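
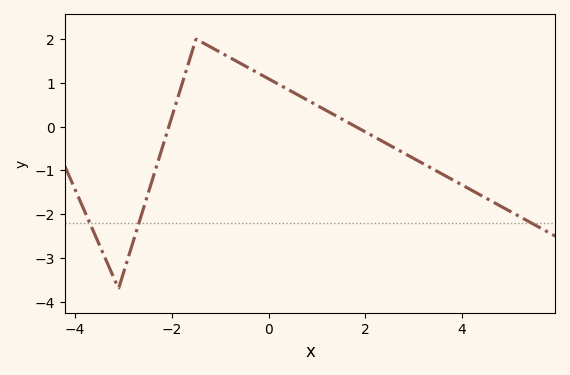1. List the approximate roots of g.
-2, 1.8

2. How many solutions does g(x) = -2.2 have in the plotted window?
3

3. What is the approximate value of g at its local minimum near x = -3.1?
-3.7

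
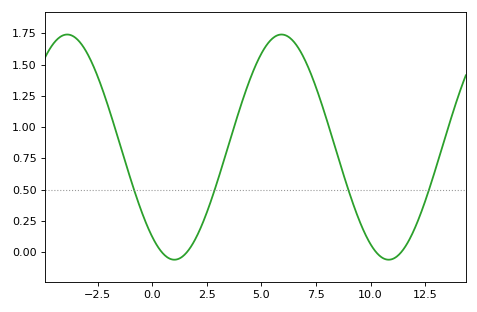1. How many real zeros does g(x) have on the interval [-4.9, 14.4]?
4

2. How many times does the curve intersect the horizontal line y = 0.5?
4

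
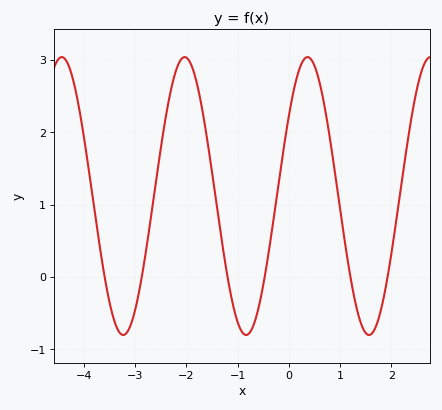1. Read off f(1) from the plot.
0.9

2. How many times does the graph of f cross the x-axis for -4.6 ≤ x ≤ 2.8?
6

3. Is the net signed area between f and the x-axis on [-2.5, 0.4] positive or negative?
positive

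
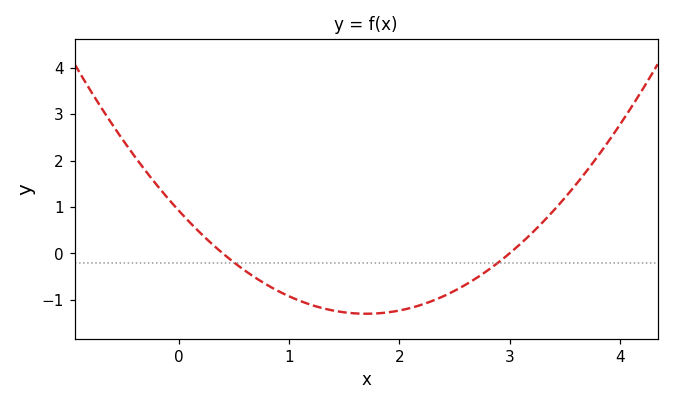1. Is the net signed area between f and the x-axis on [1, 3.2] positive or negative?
negative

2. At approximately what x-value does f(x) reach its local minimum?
1.7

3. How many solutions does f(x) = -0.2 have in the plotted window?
2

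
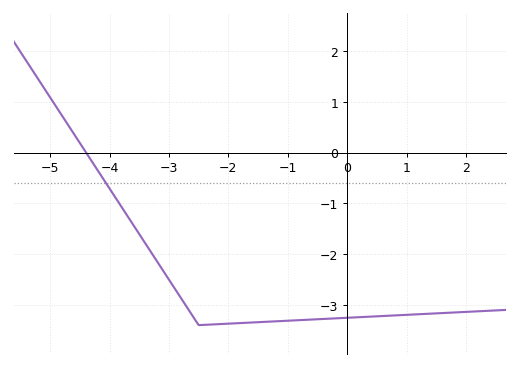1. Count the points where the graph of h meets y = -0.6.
1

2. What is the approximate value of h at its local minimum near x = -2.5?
-3.4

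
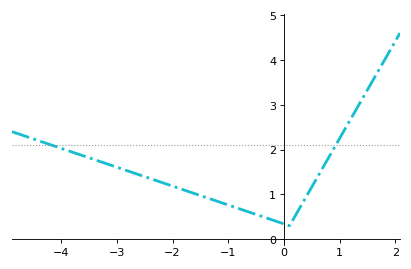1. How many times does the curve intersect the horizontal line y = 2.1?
2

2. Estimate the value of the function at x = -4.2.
2.1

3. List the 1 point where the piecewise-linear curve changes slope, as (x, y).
(0.1, 0.3)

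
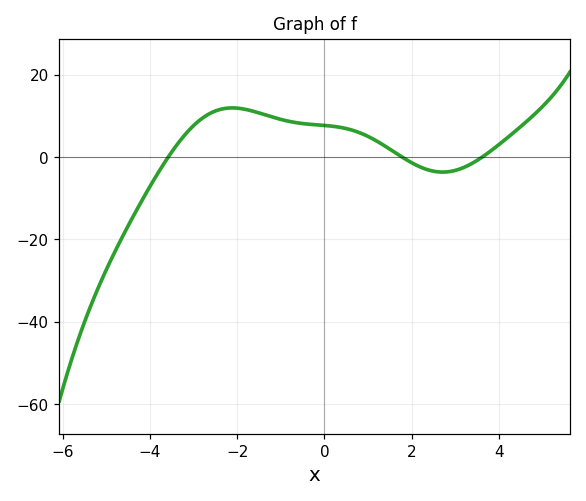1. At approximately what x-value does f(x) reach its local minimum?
2.71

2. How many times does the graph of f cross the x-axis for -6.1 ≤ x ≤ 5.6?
3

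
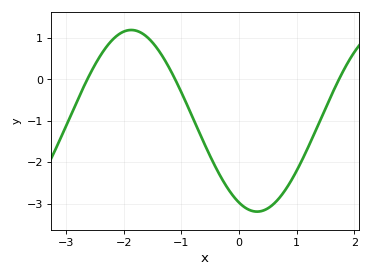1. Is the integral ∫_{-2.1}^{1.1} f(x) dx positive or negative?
negative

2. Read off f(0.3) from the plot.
-3.2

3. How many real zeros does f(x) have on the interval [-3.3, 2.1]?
3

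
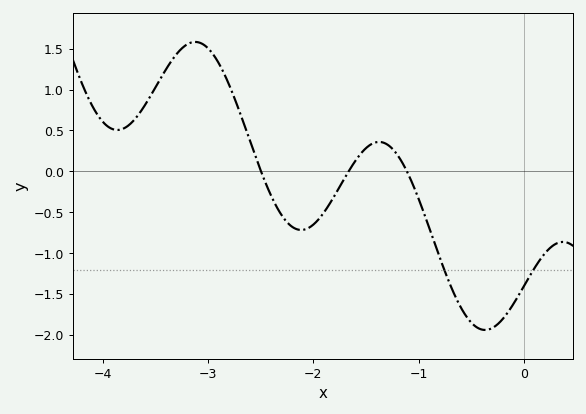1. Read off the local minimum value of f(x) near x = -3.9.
0.5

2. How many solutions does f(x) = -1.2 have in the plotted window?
2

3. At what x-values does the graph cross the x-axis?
-2.5, -1.7, -1.1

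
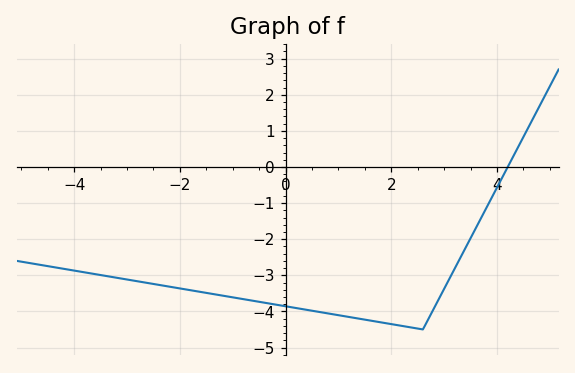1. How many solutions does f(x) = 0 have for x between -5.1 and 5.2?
1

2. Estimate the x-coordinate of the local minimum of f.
2.6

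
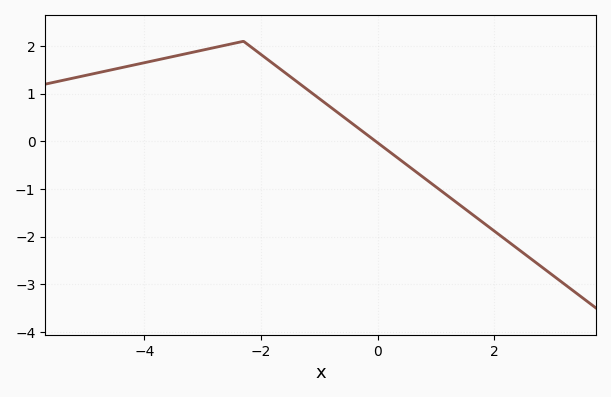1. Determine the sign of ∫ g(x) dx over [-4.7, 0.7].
positive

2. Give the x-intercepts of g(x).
0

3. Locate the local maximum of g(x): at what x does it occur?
-2.4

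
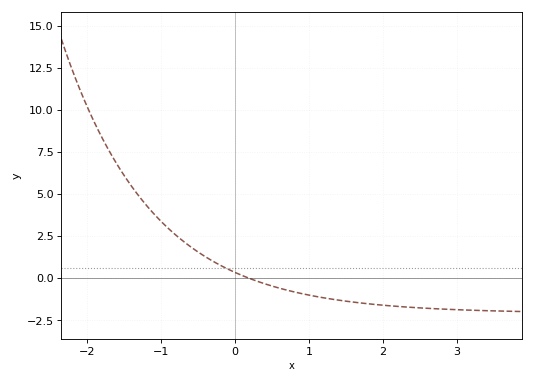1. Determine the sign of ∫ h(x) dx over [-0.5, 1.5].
negative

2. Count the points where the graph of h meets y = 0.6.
1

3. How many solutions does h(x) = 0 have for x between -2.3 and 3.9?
1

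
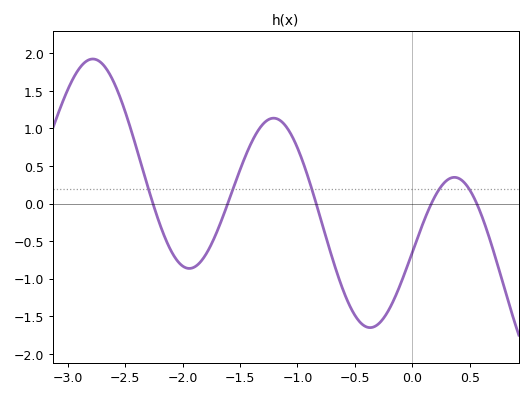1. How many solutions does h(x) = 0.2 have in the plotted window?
5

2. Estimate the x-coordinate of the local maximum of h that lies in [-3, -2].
-2.78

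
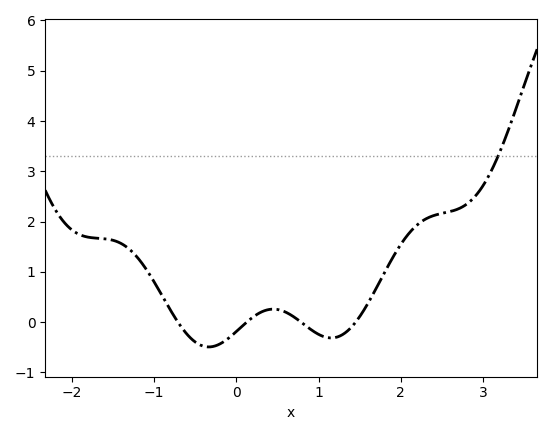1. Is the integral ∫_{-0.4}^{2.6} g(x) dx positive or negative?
positive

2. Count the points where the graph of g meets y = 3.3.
1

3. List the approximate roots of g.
-0.7, 0.1, 0.8, 1.5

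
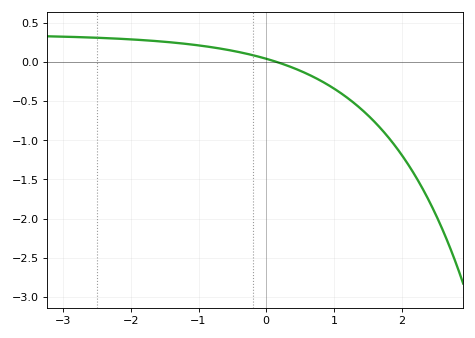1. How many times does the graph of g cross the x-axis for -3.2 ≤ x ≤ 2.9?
1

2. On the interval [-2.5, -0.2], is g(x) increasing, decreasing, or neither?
decreasing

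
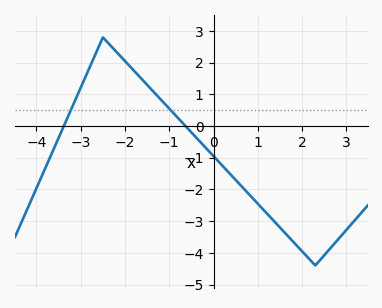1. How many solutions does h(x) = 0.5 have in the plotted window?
2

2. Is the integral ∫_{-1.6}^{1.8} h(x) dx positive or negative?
negative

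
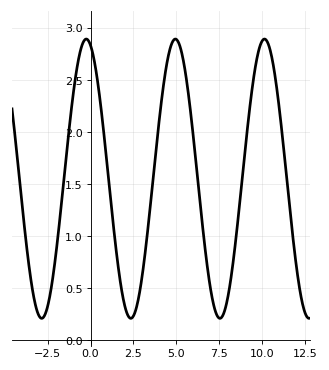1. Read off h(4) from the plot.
2.1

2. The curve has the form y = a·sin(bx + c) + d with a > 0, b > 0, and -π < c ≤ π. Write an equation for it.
y = 1.34sin(1.2x + 1.9) + 1.55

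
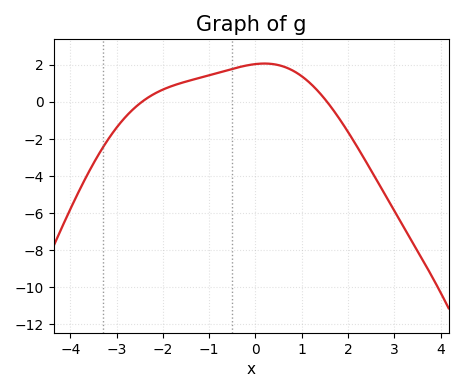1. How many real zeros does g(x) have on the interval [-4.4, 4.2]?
2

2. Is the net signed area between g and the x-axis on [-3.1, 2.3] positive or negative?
positive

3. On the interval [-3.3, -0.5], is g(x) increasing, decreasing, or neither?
increasing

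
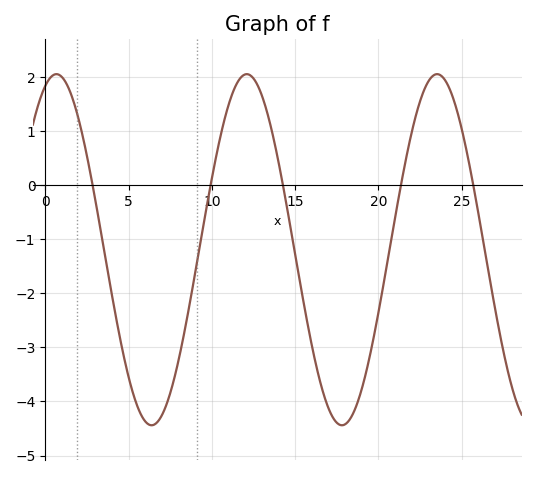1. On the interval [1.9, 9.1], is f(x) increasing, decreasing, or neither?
neither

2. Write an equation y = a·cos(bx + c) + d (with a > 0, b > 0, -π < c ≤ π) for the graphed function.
y = 3.25cos(0.55x - 0.37) - 1.19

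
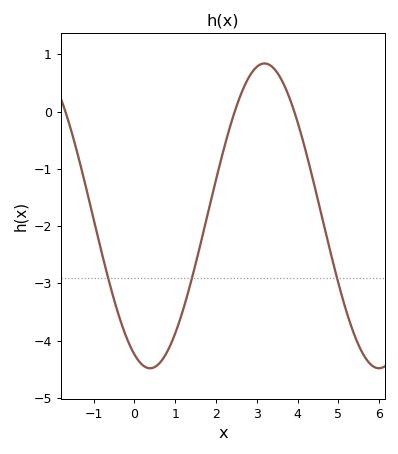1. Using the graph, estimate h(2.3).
-0.371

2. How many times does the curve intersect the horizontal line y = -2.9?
3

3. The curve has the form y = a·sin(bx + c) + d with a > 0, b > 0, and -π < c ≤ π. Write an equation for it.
y = 2.66sin(1.12x - 2) - 1.82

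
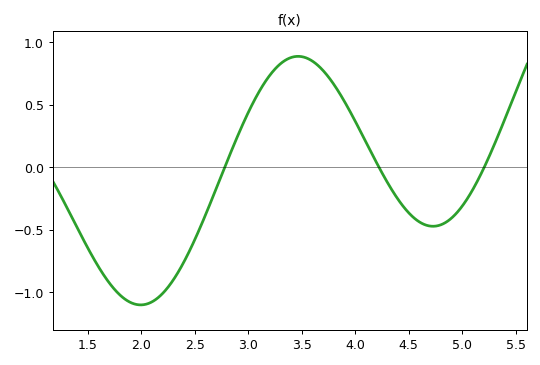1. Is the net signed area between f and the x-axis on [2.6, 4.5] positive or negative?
positive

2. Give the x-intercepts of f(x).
2.78, 4.22, 5.21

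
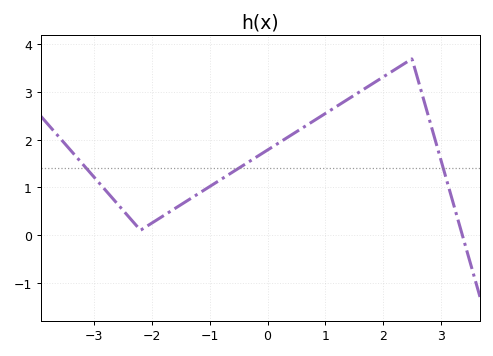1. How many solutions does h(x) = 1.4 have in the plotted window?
3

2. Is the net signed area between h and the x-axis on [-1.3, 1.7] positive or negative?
positive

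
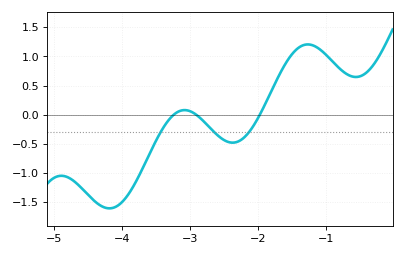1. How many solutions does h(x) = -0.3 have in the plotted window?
3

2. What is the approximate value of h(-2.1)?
-0.25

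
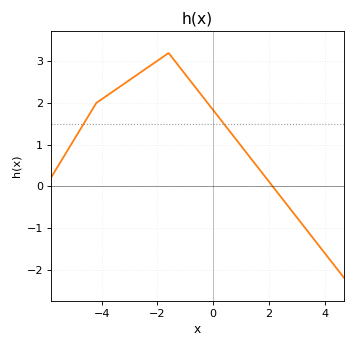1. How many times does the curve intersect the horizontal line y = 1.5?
2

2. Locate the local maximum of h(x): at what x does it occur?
-1.6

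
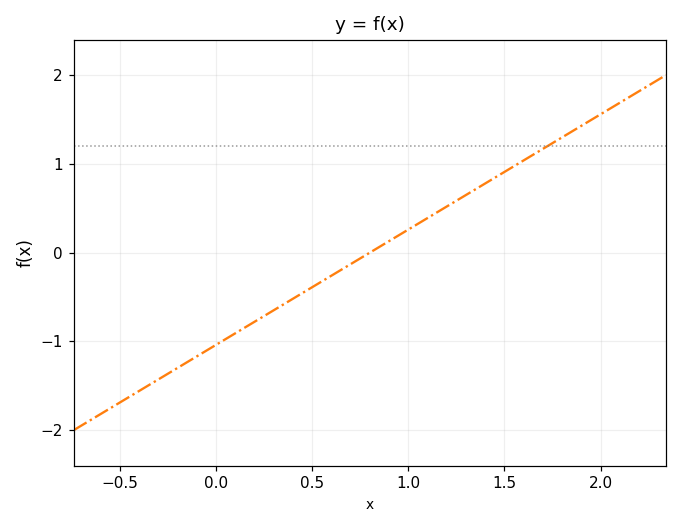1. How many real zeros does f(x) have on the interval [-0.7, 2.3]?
1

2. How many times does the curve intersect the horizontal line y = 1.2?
1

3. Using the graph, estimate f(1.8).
1.3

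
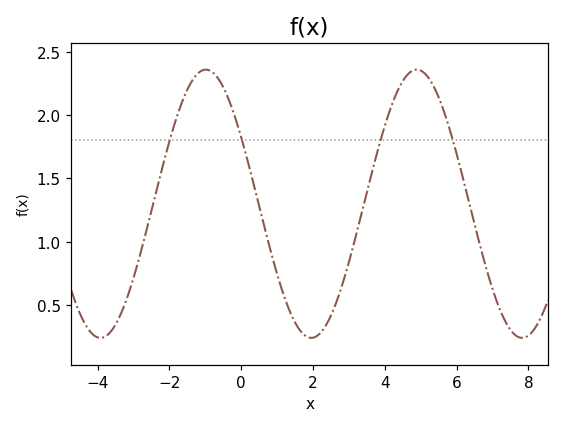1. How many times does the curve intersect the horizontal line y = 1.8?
4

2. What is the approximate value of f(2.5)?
0.4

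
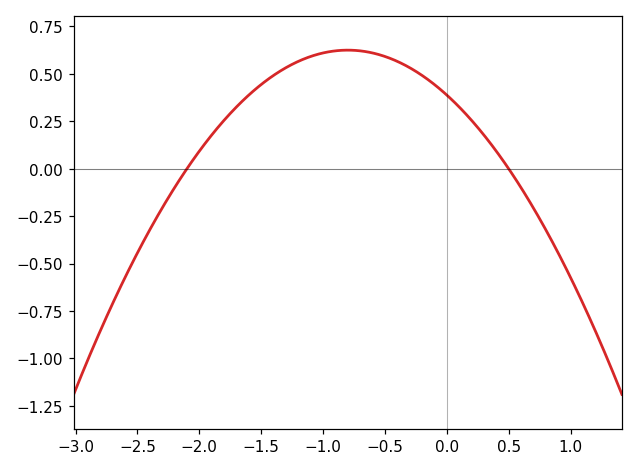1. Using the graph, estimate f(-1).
0.611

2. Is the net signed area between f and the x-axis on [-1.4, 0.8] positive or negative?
positive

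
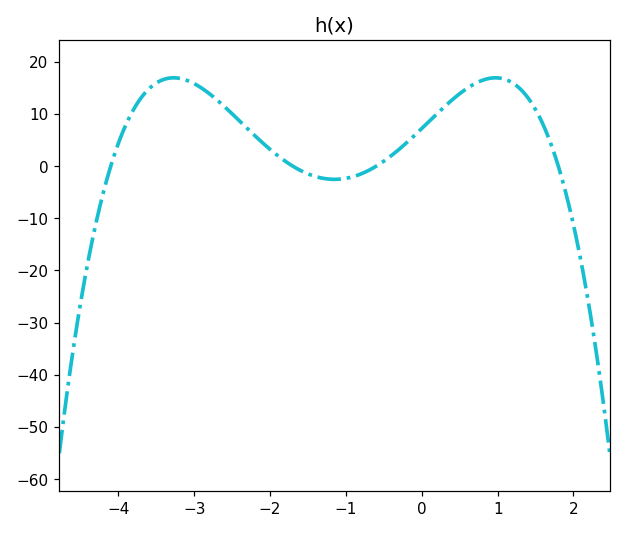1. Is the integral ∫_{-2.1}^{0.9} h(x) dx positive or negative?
positive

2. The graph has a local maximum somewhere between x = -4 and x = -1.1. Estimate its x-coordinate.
-3.3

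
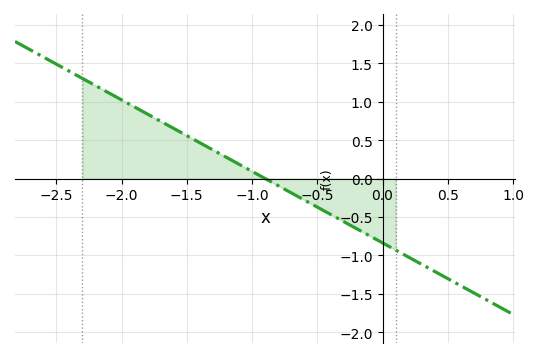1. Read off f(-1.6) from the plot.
0.65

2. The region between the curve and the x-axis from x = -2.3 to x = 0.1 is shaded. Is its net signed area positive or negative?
positive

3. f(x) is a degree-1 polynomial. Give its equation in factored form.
y = -0.93(x + 0.9)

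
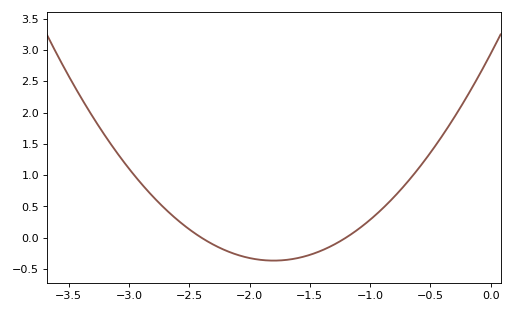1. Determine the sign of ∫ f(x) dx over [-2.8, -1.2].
negative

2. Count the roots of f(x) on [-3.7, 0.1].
2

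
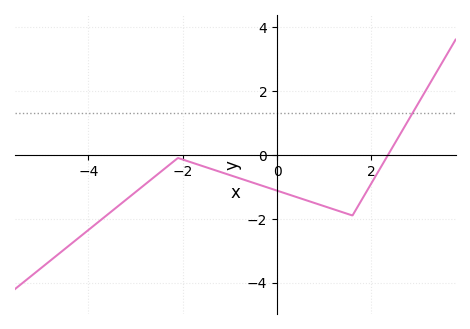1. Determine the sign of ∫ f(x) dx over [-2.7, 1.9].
negative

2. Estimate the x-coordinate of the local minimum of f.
1.6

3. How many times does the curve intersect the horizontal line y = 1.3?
1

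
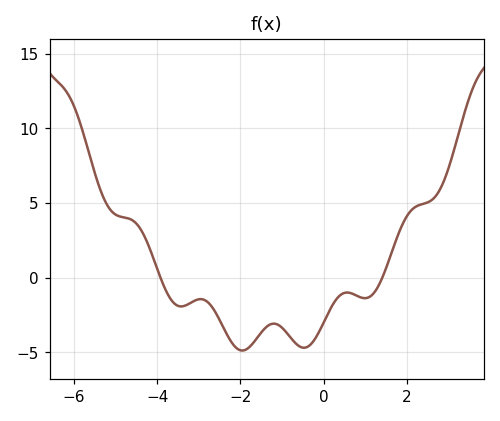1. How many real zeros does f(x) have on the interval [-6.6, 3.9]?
2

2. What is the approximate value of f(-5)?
4.23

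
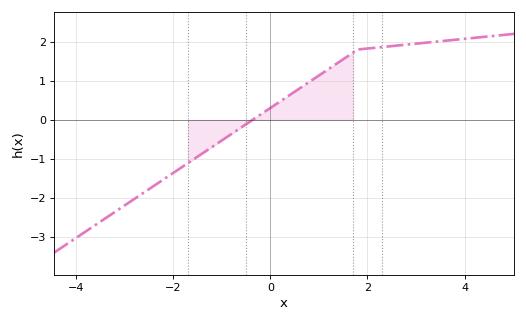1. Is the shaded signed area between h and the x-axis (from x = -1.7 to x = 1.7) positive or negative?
positive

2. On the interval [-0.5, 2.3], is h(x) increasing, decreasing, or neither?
increasing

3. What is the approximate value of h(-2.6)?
-1.9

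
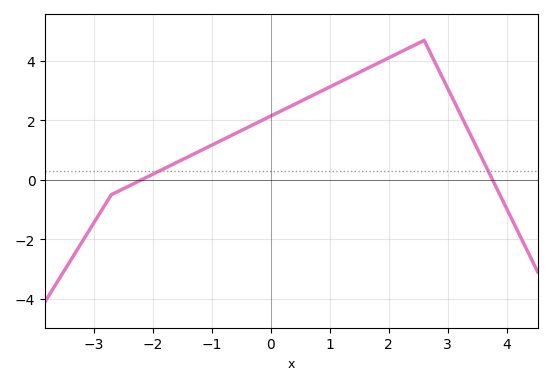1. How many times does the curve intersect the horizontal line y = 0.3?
2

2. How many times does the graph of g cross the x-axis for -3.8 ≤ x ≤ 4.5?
2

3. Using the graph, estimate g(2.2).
4.31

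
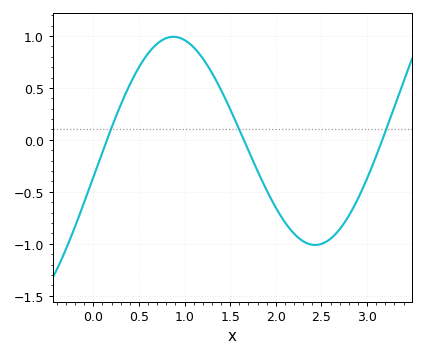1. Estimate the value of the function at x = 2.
-0.653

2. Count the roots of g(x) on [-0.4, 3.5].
3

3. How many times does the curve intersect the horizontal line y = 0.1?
3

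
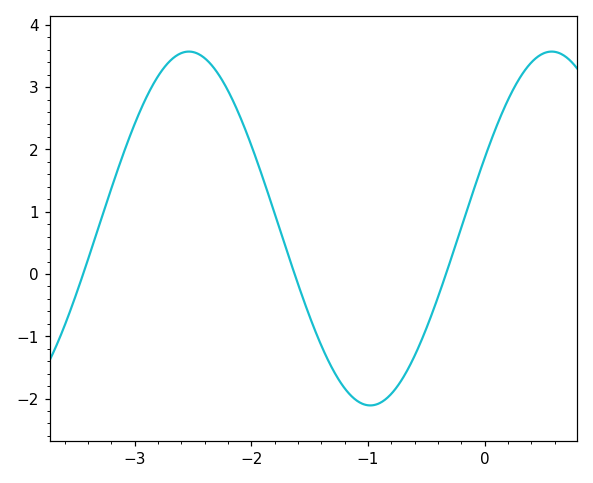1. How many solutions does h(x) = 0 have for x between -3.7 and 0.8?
3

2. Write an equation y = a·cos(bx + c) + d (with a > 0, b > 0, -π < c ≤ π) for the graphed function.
y = 2.84cos(2x - 1.2) + 0.73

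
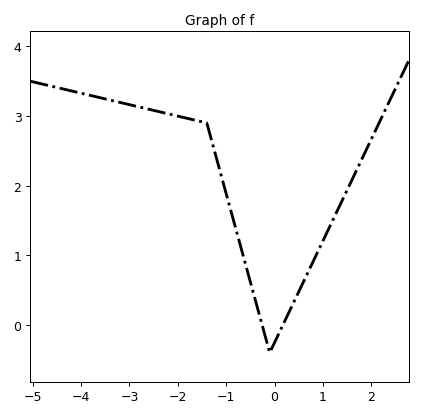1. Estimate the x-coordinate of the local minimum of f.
-0.2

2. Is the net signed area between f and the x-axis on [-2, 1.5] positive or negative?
positive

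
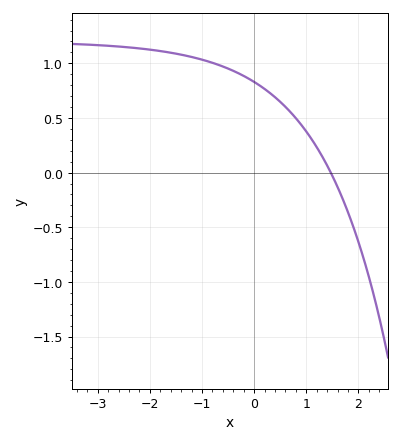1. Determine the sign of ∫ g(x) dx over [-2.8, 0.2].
positive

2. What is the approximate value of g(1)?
0.4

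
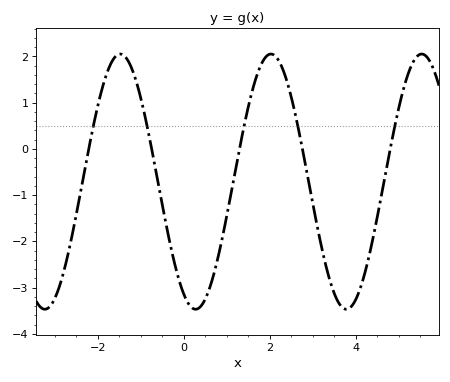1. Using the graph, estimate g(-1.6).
1.99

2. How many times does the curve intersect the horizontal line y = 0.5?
5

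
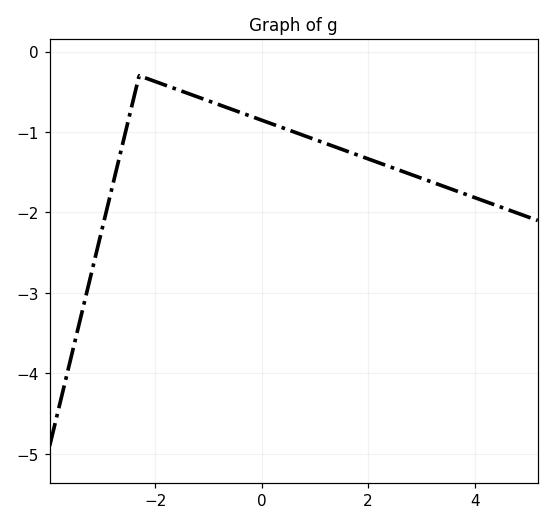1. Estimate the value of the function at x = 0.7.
-1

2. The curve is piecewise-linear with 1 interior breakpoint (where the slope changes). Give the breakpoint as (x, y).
(-2.3, -0.3)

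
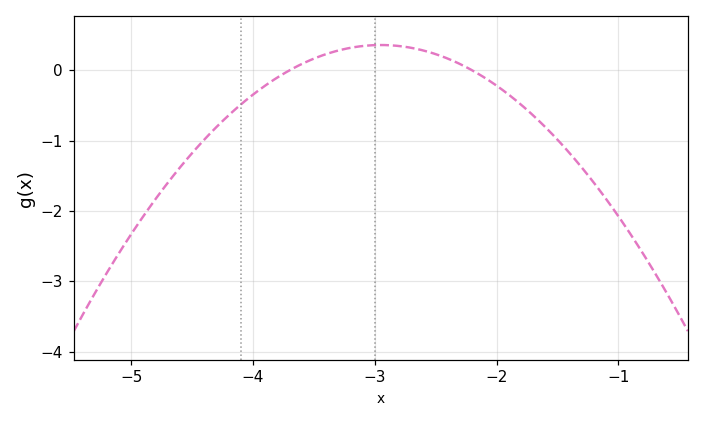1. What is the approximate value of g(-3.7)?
0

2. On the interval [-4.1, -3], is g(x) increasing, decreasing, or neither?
increasing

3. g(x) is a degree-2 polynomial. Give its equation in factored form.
y = -0.64(x + 3.7)(x + 2.2)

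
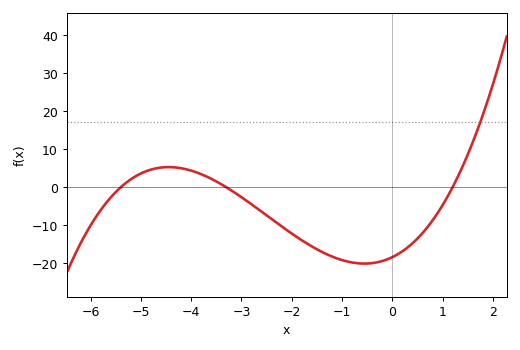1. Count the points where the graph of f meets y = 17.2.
1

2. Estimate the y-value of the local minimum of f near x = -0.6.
-20.1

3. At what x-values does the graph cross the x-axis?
-5.4, -3.3, 1.2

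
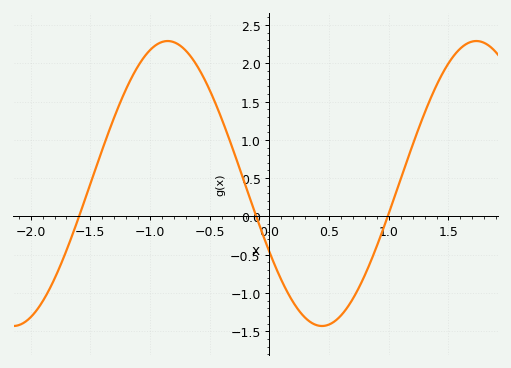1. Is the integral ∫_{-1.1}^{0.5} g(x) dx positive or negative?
positive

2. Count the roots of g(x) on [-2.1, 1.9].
3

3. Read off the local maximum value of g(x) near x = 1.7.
2.3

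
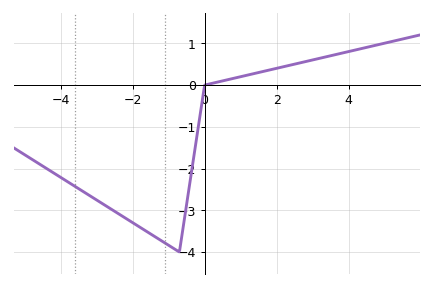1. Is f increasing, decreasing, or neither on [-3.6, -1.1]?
decreasing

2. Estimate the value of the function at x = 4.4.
0.9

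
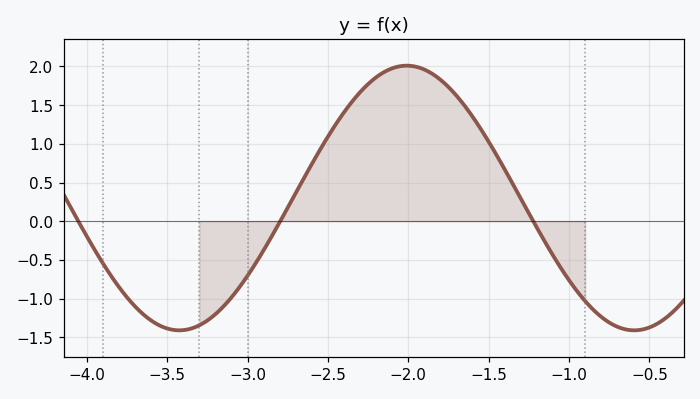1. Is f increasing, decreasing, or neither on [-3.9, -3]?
neither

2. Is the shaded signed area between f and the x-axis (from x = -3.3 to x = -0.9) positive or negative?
positive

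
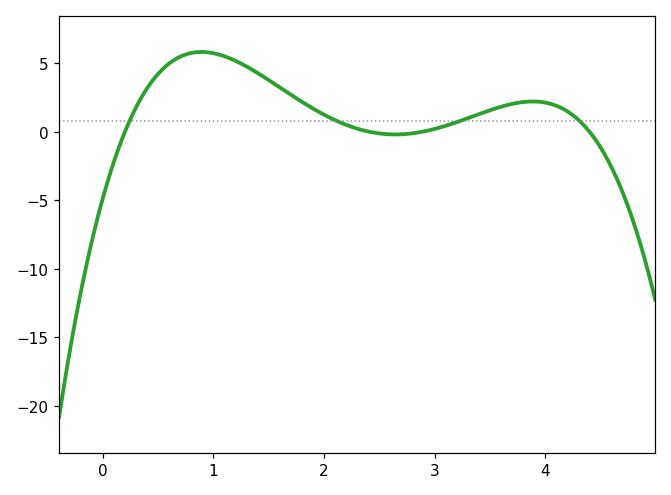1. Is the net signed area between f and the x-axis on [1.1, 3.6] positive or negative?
positive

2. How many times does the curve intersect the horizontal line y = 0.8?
4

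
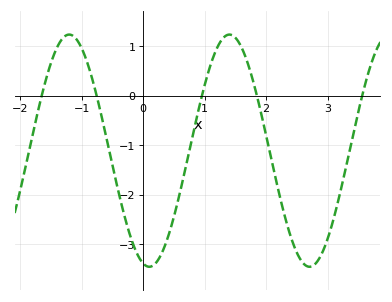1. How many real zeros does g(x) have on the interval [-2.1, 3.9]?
5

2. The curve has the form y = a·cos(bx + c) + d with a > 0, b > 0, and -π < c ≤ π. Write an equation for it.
y = 2.34cos(2.41x + 2.9) - 1.11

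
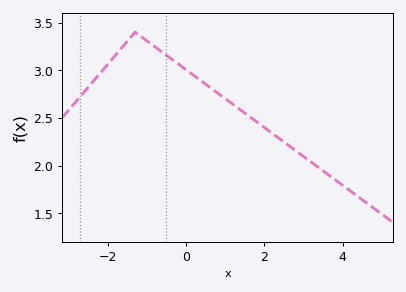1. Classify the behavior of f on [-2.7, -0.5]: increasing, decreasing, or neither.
neither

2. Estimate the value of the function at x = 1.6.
2.5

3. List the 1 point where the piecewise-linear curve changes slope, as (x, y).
(-1.3, 3.4)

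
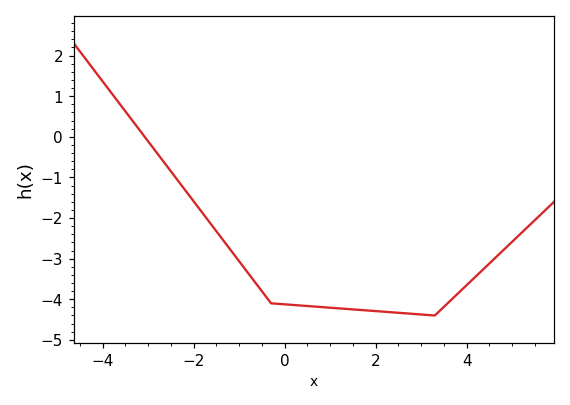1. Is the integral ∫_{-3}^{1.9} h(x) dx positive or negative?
negative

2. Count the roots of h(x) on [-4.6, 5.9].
1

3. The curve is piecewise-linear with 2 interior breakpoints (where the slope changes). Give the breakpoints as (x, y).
(-0.3, -4.1); (3.3, -4.4)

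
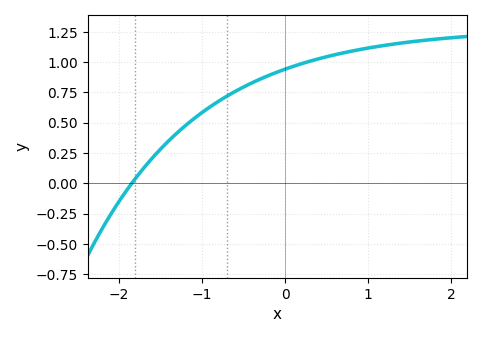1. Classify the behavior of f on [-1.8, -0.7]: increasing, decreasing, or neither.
increasing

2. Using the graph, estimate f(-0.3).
0.858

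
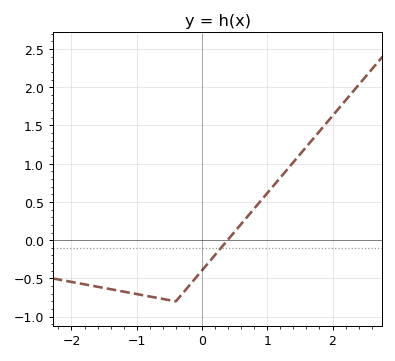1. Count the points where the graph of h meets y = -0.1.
1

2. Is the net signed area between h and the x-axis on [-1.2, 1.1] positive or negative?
negative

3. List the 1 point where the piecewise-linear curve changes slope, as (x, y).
(-0.4, -0.8)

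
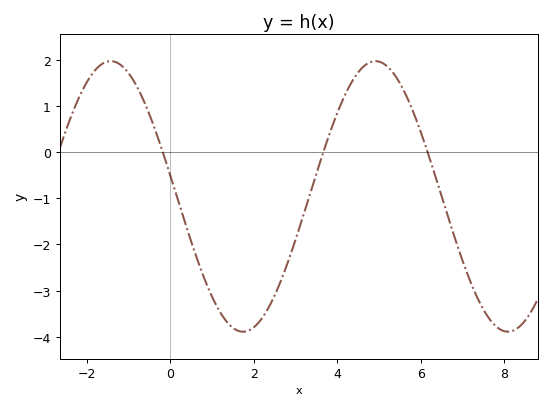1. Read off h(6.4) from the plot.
-0.7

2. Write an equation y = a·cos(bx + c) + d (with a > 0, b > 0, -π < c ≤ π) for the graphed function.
y = 2.93cos(0.99x + 1.4) - 0.96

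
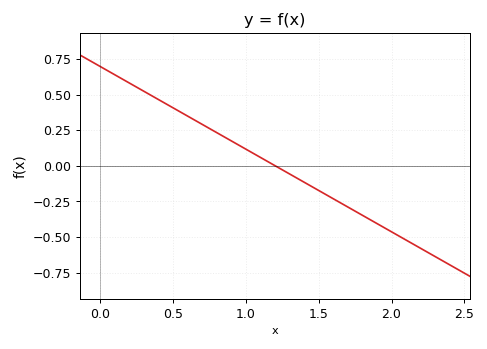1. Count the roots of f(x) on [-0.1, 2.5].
1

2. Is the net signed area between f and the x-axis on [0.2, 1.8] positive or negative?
positive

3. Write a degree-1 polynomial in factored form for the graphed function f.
y = -0.58(x - 1.2)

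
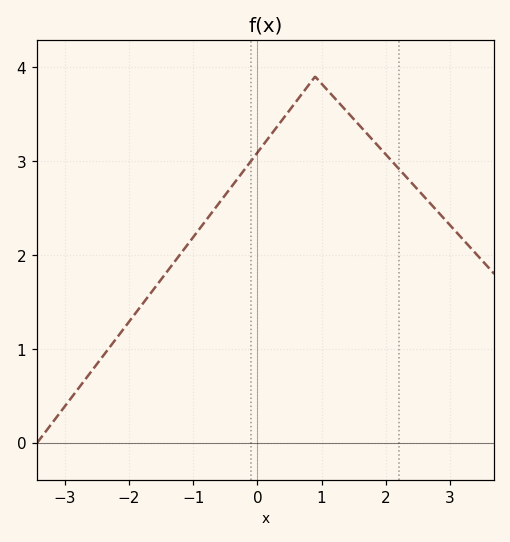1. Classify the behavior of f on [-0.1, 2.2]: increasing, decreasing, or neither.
neither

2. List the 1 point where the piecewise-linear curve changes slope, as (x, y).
(0.9, 3.9)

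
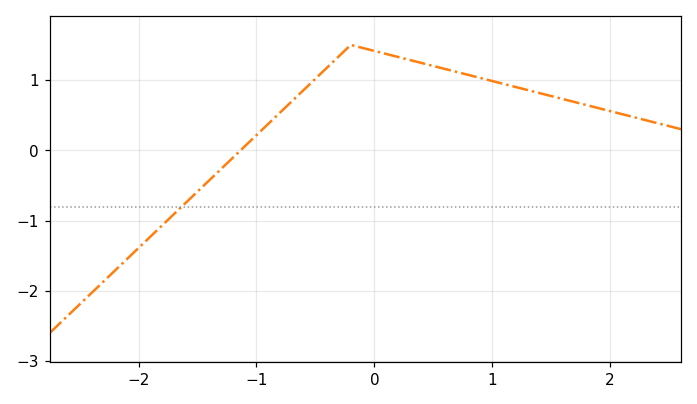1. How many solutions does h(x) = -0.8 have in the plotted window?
1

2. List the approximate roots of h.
-1.1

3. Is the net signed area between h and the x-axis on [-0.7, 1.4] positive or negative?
positive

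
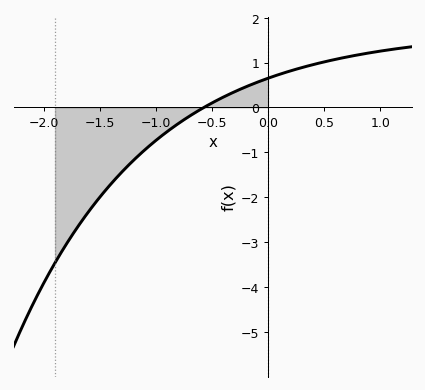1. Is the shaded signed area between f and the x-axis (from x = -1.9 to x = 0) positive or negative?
negative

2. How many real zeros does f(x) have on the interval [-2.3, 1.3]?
1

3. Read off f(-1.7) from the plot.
-2.7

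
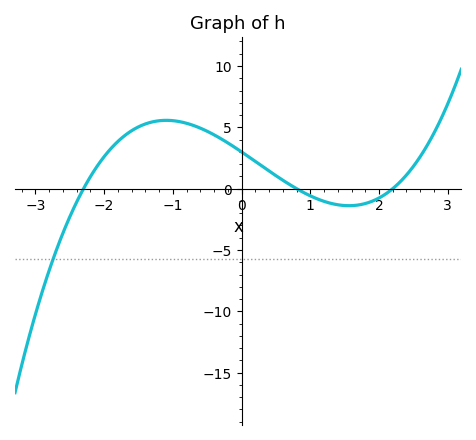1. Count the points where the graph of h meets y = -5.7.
1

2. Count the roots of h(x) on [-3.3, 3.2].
3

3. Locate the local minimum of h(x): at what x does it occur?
1.6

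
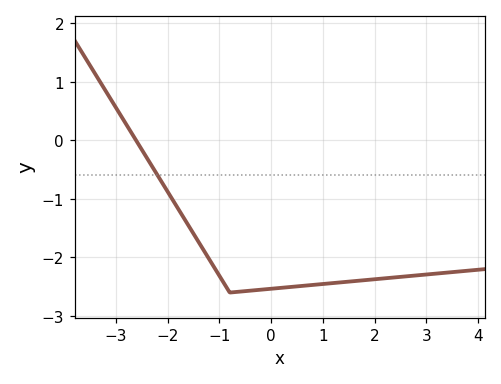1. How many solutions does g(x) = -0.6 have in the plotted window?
1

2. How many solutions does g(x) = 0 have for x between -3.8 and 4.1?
1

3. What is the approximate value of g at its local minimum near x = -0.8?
-2.6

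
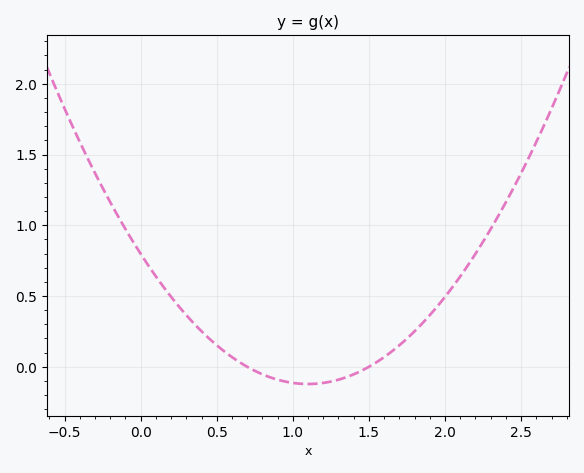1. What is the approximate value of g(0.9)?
-0.091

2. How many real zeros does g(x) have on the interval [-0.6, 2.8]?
2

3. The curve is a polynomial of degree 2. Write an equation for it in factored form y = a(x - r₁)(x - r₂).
y = 0.76(x - 0.7)(x - 1.5)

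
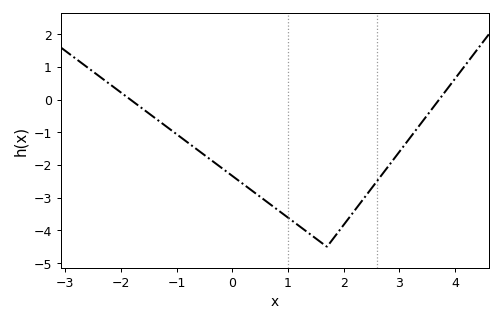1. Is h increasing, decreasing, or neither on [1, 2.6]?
neither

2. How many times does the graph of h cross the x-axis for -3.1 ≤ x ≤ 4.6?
2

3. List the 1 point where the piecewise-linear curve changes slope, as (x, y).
(1.7, -4.5)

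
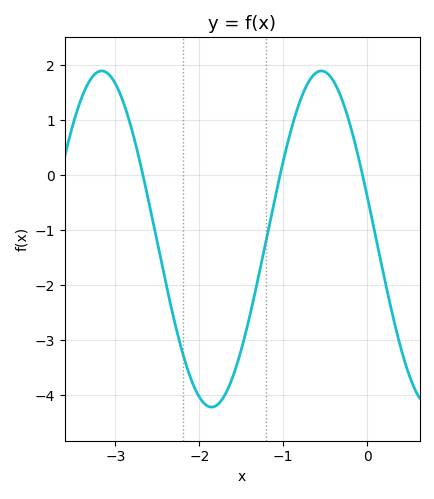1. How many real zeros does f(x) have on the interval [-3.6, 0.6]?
3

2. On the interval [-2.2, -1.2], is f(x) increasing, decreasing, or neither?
neither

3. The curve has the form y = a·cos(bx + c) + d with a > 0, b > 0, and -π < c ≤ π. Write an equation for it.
y = 3.06cos(2.4x + 1.3) - 1.16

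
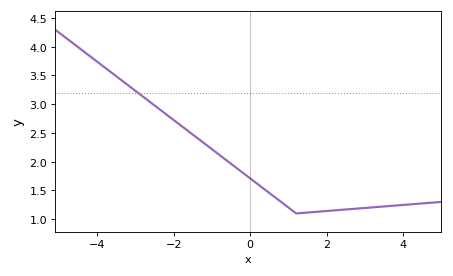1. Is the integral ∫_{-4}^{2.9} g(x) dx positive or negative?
positive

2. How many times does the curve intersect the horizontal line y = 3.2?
1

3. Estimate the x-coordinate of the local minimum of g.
1.2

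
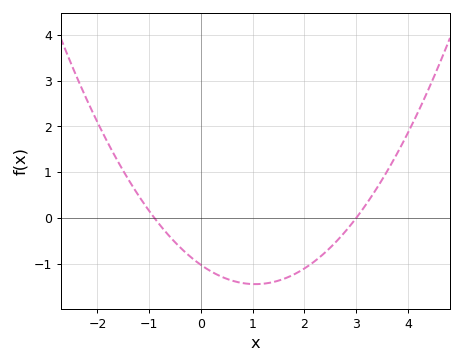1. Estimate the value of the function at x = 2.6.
-0.5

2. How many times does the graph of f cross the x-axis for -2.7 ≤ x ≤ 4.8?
2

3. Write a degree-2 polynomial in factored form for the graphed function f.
y = 0.38(x + 0.9)(x - 3)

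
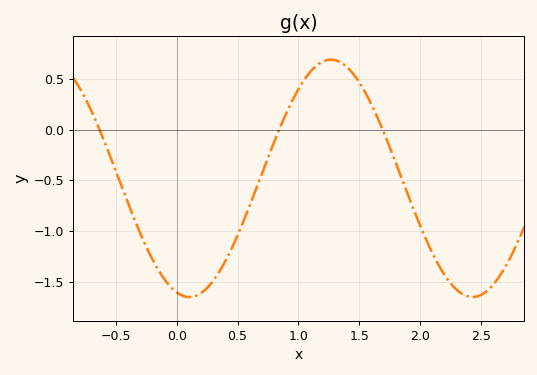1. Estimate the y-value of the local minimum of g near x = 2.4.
-1.65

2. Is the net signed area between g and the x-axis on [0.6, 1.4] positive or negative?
positive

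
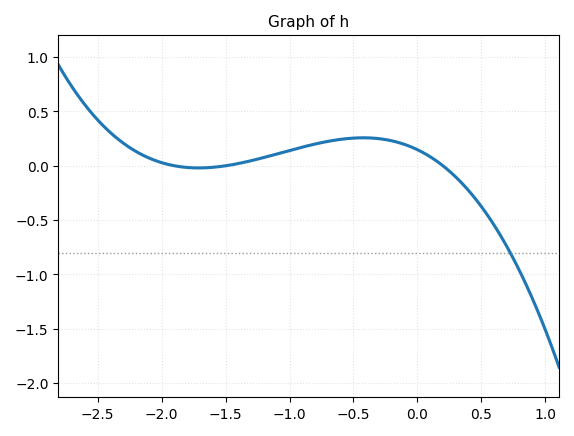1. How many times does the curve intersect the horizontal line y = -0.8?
1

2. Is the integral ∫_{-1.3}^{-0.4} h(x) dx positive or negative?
positive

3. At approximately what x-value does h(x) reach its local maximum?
-0.423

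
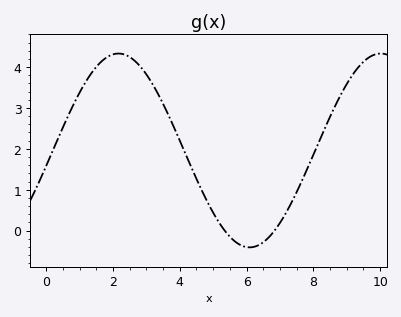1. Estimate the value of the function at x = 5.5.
-0.1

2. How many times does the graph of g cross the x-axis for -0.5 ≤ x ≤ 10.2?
2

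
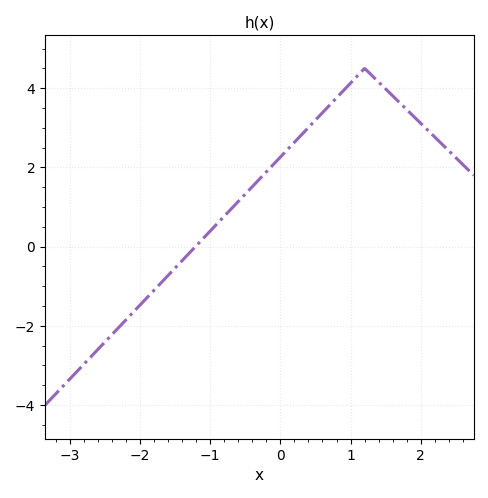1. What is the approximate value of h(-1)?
0.4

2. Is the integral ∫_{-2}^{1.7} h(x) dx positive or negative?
positive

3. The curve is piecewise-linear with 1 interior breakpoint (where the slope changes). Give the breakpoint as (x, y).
(1.2, 4.5)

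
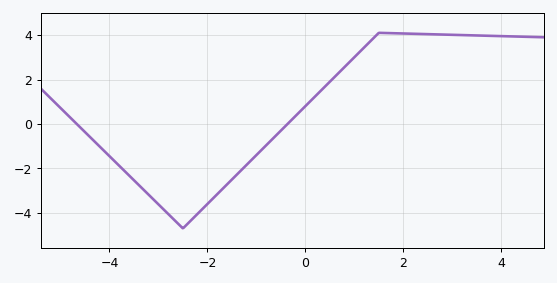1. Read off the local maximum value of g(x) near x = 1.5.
4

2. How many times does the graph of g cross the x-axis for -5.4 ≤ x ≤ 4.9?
2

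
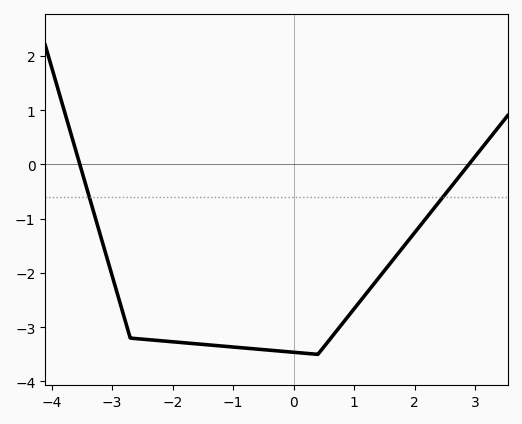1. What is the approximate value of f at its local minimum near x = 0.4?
-3.5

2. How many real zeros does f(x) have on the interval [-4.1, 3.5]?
2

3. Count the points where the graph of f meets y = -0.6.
2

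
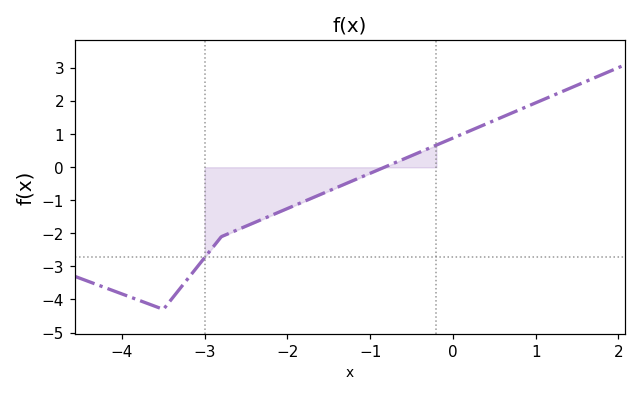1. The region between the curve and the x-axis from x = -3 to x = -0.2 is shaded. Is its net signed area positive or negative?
negative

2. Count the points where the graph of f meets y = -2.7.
1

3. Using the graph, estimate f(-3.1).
-3.04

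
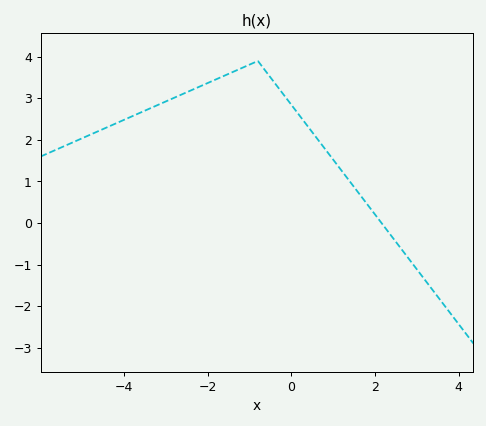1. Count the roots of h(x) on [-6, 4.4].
1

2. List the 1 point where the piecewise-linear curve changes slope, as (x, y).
(-0.8, 3.9)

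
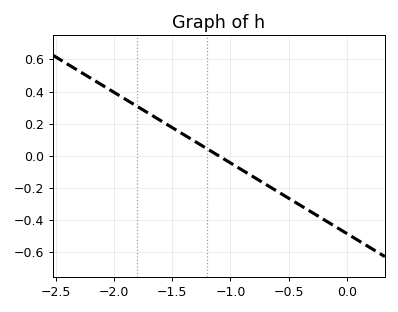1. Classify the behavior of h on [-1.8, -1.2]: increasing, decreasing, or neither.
decreasing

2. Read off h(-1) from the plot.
-0.04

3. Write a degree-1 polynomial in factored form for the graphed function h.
y = -0.44(x + 1.1)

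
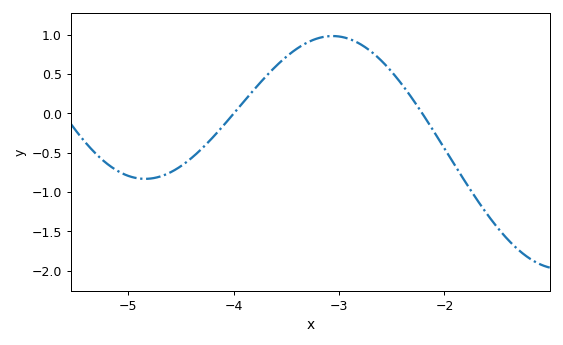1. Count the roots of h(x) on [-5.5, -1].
2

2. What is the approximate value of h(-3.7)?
0.46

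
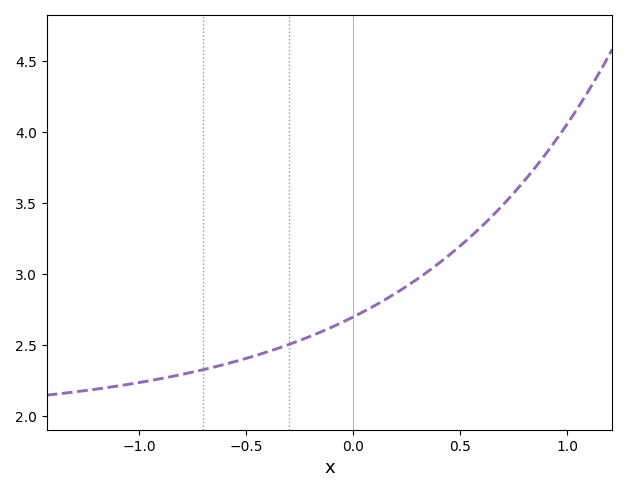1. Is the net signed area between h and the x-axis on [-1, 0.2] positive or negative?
positive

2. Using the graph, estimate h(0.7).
3.49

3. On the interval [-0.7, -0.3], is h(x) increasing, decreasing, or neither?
increasing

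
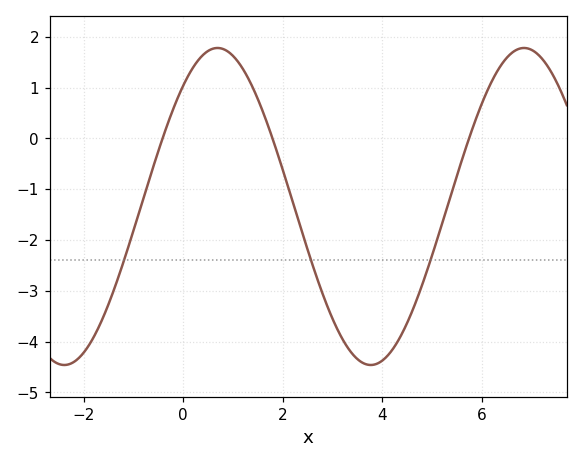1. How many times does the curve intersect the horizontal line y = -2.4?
3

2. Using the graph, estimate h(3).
-3.55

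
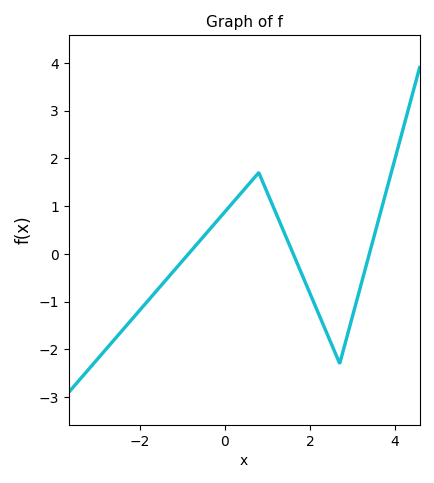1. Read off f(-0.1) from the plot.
0.772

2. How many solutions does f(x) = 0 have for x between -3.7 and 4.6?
3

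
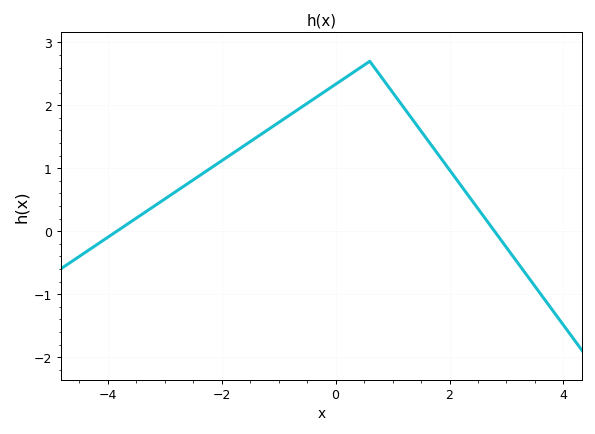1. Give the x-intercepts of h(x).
-3.84, 2.79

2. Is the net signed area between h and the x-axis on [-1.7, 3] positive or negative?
positive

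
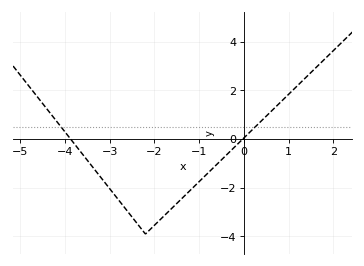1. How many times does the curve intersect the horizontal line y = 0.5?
2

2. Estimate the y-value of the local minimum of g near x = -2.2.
-3.9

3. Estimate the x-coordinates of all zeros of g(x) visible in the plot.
-3.87, -0.025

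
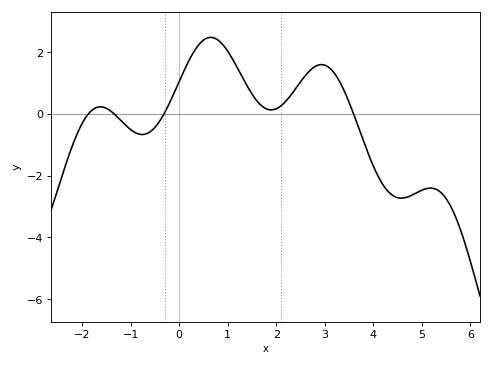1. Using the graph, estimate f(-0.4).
-0.2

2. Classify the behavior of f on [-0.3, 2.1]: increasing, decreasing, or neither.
neither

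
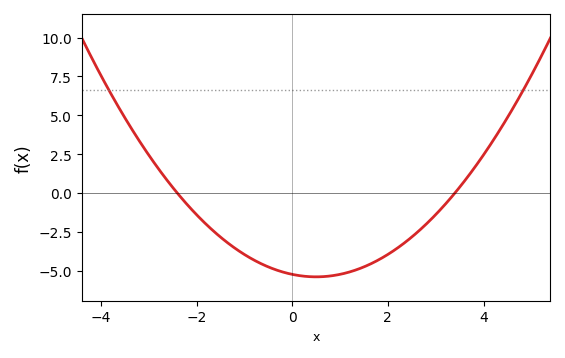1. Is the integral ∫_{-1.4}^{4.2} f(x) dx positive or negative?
negative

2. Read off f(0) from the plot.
-5.22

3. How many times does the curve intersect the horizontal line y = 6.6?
2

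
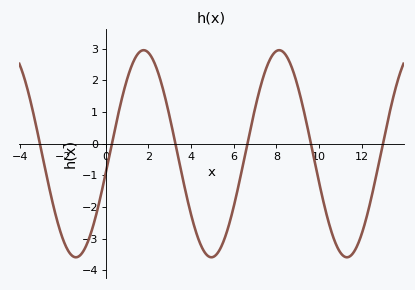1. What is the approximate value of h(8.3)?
2.9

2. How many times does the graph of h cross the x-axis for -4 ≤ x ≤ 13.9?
6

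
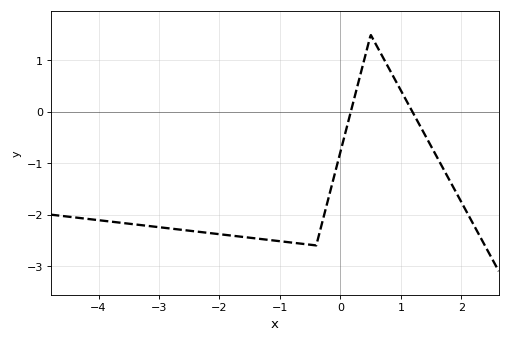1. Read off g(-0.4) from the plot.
-2.6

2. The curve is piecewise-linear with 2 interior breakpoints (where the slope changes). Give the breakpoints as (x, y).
(-0.4, -2.6); (0.5, 1.5)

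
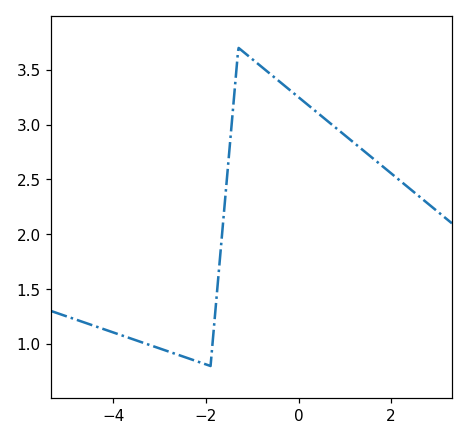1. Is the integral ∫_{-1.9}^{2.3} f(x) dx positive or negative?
positive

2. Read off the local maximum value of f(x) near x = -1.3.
3.7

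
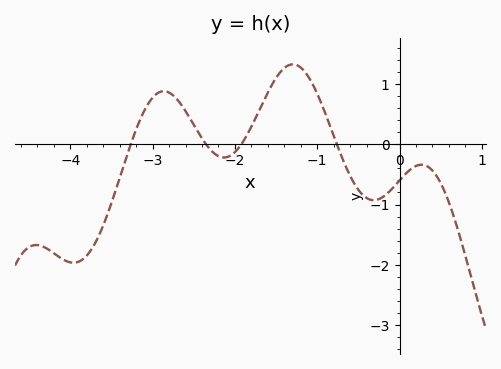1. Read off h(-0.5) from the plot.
-0.8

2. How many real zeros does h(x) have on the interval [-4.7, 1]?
4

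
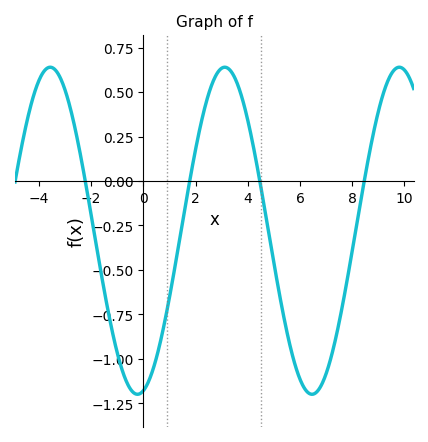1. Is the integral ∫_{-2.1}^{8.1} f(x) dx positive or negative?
negative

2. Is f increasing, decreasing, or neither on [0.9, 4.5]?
neither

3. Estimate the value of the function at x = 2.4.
0.439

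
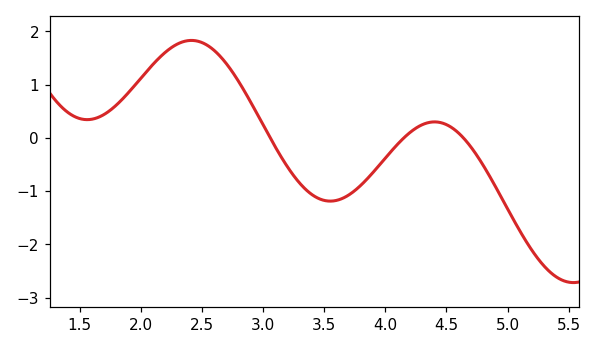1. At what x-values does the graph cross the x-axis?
3.1, 4.2, 4.6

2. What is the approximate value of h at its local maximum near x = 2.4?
1.8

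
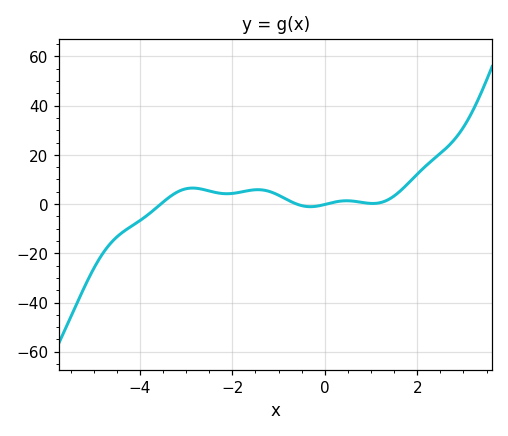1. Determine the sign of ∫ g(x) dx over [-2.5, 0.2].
positive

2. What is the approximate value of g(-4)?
-6.74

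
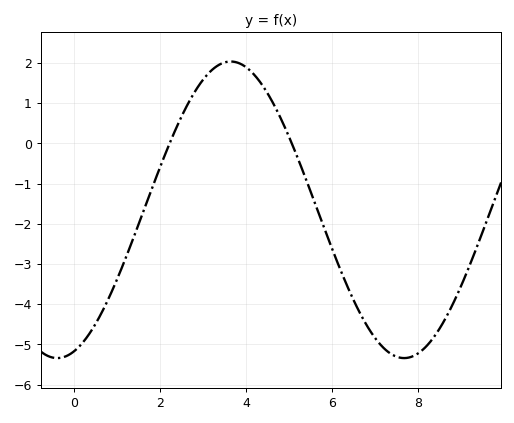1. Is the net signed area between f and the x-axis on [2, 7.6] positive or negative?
negative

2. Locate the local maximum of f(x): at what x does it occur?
3.64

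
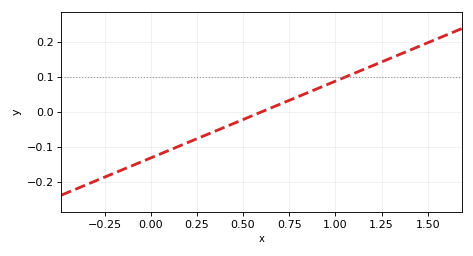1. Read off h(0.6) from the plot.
0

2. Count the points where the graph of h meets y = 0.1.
1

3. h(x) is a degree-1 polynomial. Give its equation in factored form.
y = 0.22(x - 0.6)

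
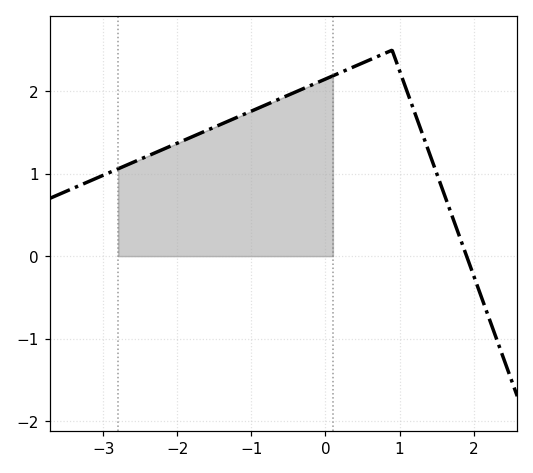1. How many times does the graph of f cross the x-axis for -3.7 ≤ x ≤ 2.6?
1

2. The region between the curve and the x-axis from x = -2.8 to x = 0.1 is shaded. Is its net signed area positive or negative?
positive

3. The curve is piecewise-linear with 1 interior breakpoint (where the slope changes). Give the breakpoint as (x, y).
(0.9, 2.5)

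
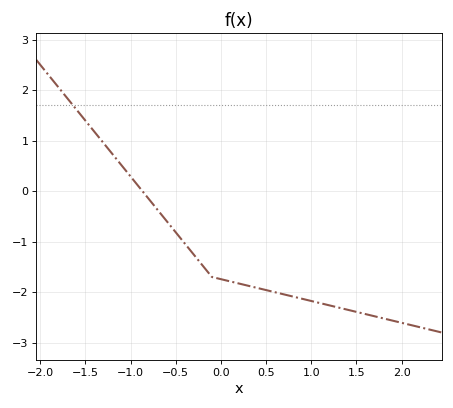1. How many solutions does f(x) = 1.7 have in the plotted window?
1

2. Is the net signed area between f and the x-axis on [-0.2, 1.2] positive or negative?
negative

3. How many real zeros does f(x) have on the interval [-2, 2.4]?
1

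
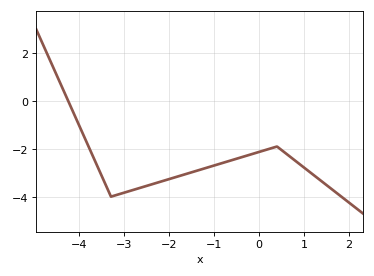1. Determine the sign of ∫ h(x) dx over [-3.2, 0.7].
negative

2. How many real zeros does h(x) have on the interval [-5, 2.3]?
1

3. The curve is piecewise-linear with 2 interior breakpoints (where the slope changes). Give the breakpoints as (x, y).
(-3.3, -4); (0.4, -1.9)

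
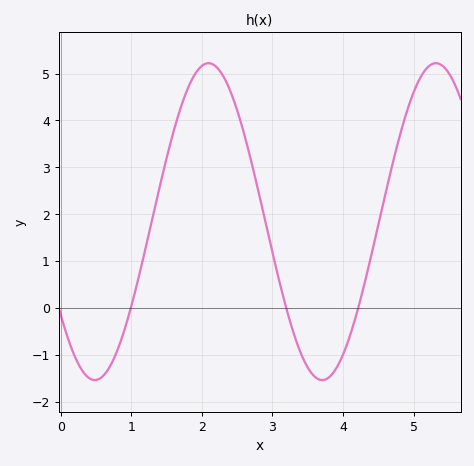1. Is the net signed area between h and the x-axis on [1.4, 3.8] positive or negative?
positive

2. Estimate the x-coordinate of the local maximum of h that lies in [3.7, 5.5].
5.3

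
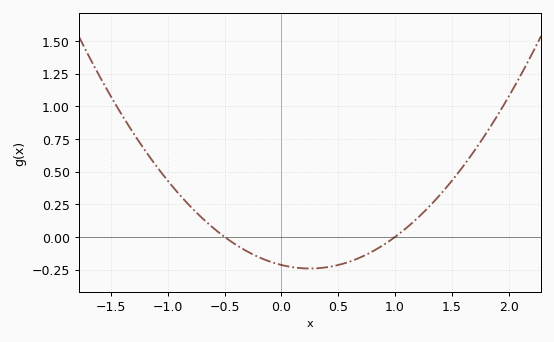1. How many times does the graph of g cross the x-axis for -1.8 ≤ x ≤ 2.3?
2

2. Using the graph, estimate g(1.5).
0.45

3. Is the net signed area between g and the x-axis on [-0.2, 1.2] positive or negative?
negative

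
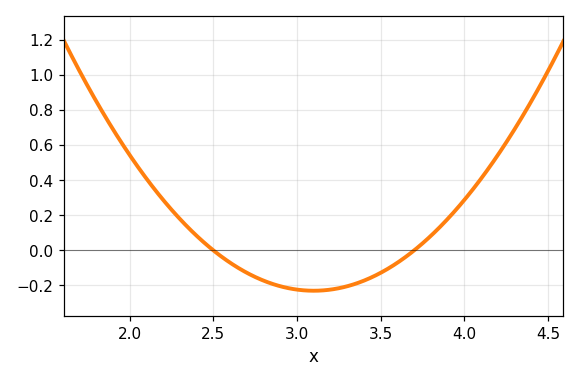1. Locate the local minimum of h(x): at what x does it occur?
3.1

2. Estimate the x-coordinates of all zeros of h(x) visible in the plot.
2.5, 3.7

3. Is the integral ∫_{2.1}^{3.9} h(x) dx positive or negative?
negative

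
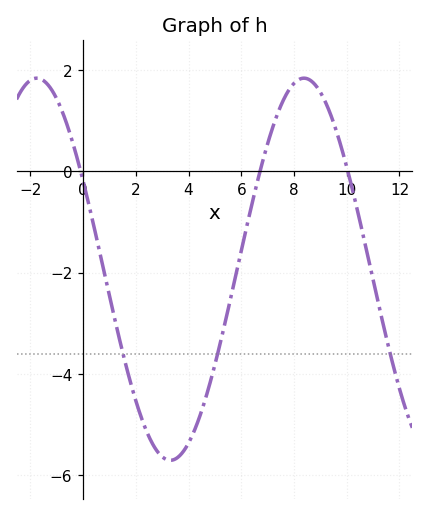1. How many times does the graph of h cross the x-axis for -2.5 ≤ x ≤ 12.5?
3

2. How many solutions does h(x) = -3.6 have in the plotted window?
3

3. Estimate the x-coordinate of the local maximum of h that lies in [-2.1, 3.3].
-1.76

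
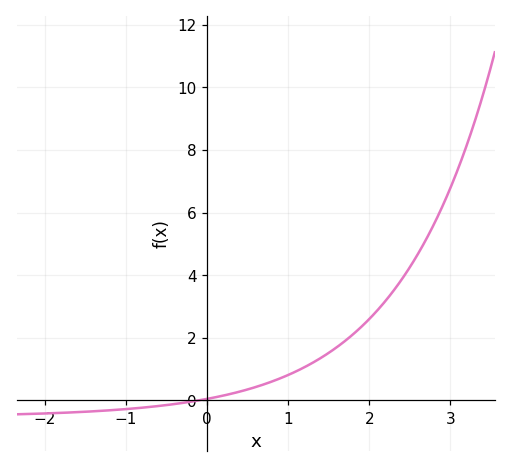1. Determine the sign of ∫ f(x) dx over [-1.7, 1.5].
positive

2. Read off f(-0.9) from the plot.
-0.2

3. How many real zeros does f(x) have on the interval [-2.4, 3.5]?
1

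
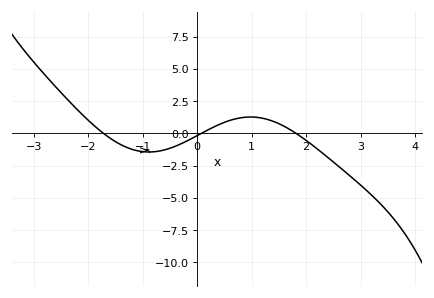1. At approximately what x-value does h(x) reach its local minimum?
-0.8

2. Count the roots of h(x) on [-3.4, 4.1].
3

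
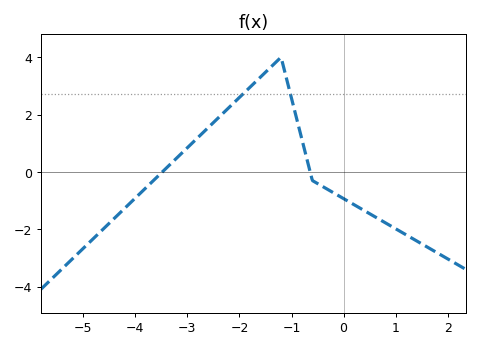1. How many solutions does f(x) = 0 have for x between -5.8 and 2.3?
2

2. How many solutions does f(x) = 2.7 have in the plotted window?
2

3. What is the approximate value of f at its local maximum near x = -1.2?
4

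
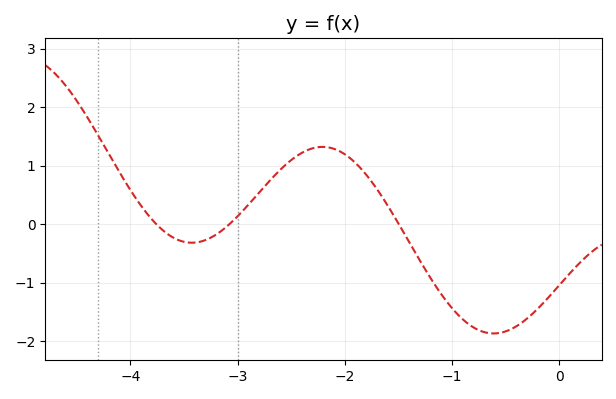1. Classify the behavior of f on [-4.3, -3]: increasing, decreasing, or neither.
neither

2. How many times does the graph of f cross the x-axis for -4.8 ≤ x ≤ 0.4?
3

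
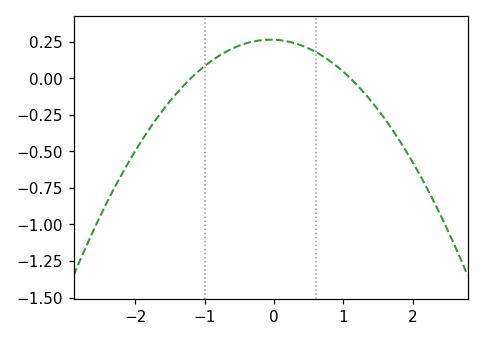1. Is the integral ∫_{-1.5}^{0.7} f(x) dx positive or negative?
positive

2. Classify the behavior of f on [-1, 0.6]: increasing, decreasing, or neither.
neither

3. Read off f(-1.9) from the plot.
-0.42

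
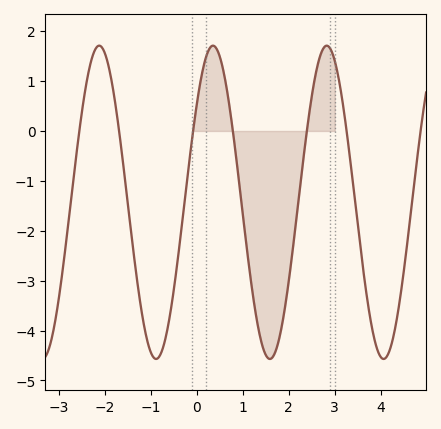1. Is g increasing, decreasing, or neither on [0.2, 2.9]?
neither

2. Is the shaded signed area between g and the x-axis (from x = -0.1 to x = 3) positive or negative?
negative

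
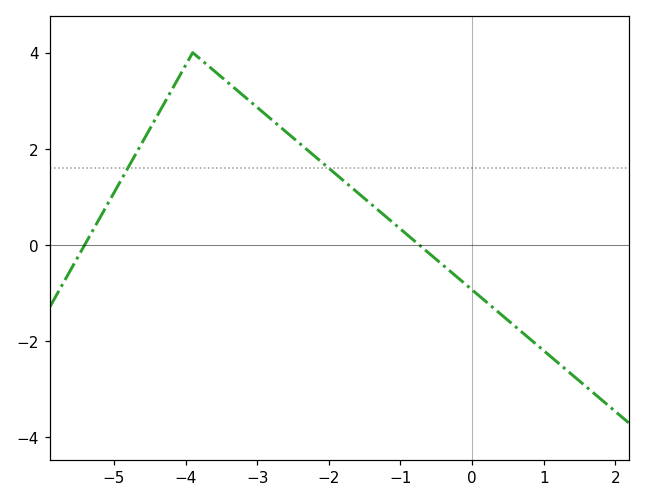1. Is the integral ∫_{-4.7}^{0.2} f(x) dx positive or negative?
positive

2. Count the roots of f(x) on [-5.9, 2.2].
2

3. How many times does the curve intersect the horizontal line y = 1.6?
2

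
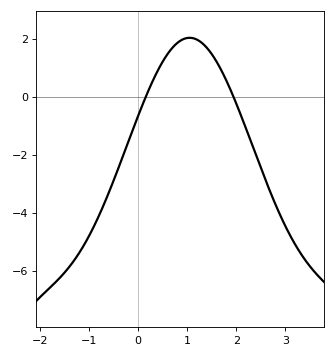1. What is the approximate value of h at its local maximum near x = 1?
2.03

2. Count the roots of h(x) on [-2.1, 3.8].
2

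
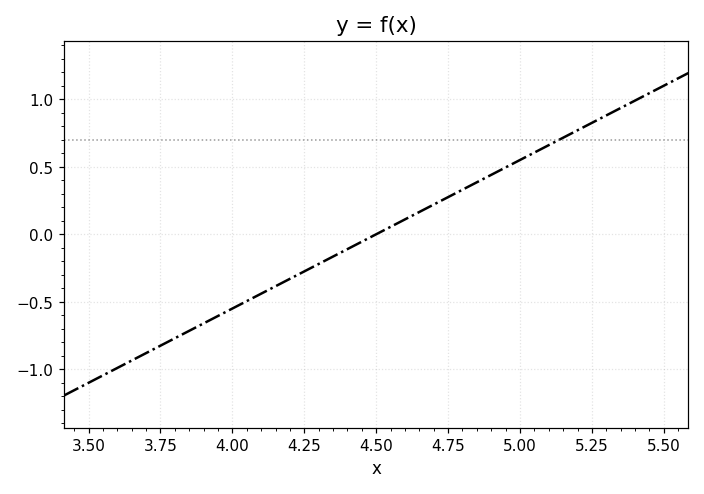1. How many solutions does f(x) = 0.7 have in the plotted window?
1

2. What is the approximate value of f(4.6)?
0.11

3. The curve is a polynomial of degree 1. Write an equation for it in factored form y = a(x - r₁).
y = 1.1(x - 4.5)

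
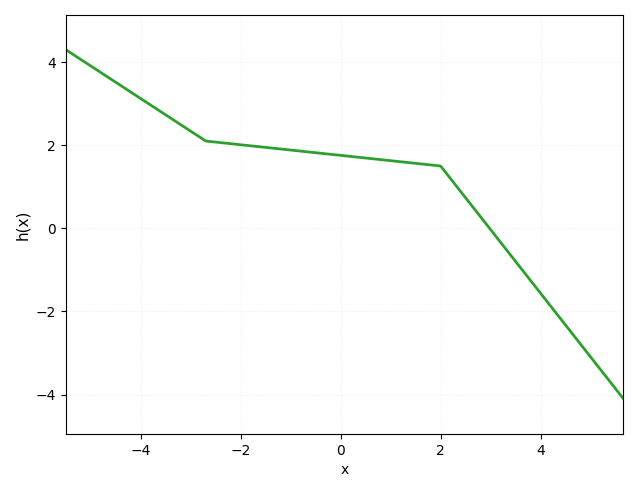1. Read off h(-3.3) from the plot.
2.6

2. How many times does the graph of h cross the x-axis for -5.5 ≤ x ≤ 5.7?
1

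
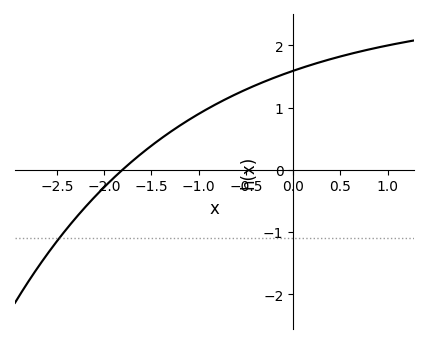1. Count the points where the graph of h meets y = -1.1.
1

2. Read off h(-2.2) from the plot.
-0.597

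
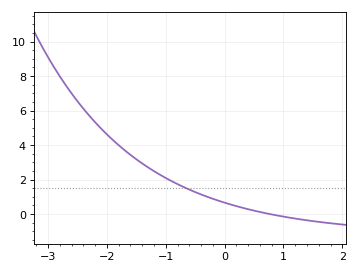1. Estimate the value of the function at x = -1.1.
2.28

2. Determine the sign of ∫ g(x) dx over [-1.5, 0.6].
positive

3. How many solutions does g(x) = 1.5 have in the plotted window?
1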